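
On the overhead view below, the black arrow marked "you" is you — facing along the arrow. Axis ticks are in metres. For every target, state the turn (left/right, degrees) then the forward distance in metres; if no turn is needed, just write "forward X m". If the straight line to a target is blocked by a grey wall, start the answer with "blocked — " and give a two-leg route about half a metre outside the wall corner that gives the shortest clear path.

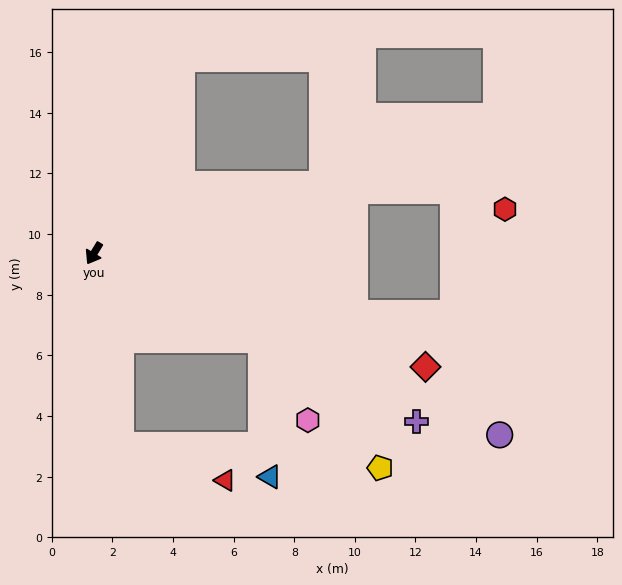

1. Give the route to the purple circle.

turn left 97°, forward 14.7 m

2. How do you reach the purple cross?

turn left 94°, forward 12.0 m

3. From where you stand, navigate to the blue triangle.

blocked — turn left 94°, forward 6.2 m, then turn right 59°, forward 4.5 m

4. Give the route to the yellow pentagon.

blocked — turn left 94°, forward 6.2 m, then turn right 20°, forward 5.8 m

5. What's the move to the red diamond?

turn left 102°, forward 11.6 m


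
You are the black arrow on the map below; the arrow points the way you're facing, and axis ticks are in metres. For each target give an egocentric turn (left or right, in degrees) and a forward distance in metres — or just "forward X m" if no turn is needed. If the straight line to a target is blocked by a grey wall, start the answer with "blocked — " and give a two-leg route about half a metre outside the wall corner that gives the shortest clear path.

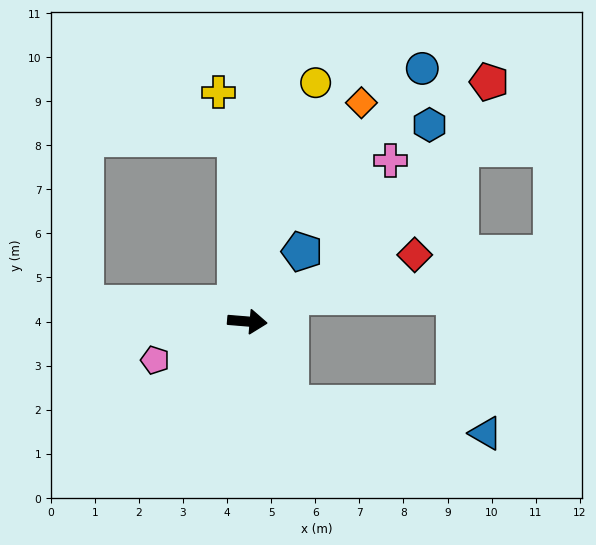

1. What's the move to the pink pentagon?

turn right 153°, forward 2.3 m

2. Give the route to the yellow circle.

turn left 79°, forward 5.6 m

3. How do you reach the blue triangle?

blocked — turn right 58°, forward 2.1 m, then turn left 54°, forward 4.5 m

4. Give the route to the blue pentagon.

turn left 57°, forward 2.0 m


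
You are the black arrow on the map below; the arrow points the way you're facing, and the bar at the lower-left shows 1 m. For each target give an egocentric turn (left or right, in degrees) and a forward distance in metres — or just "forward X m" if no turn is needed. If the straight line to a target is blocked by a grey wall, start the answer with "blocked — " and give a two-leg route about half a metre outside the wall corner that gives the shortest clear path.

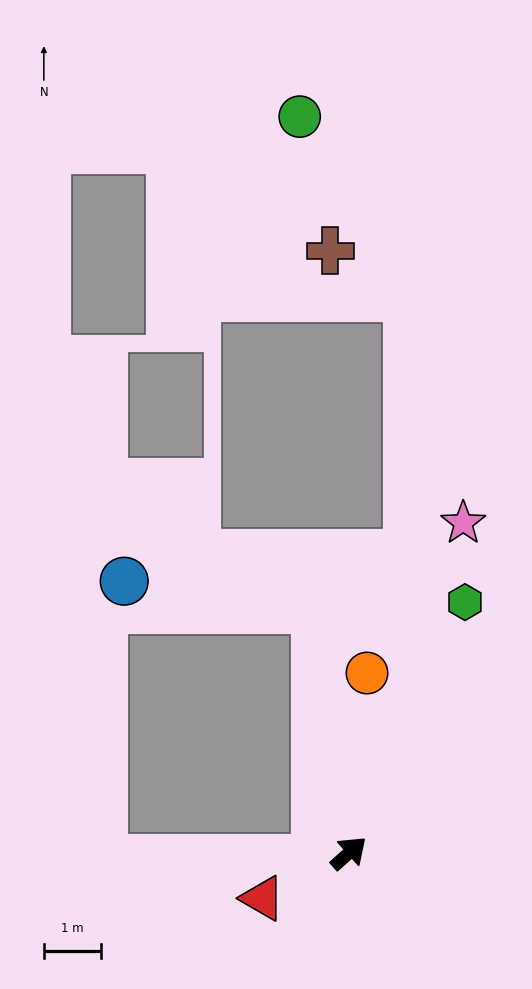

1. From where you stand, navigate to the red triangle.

turn left 166°, forward 1.7 m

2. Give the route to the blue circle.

blocked — turn left 56°, forward 4.3 m, then turn left 74°, forward 3.4 m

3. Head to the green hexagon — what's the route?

turn left 23°, forward 4.8 m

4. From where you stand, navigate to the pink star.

turn left 29°, forward 6.1 m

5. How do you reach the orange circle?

turn left 42°, forward 3.1 m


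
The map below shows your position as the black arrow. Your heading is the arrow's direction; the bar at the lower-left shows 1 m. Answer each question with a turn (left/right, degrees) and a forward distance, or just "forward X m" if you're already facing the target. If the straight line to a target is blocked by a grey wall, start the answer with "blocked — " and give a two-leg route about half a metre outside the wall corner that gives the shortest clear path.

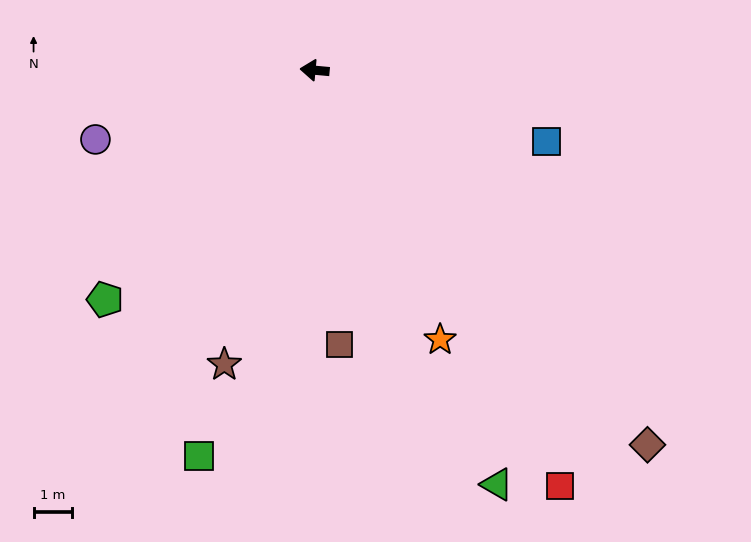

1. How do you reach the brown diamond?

turn left 137°, forward 13.1 m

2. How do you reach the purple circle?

turn left 23°, forward 6.0 m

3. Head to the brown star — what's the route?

turn left 78°, forward 8.0 m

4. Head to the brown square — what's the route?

turn left 100°, forward 7.2 m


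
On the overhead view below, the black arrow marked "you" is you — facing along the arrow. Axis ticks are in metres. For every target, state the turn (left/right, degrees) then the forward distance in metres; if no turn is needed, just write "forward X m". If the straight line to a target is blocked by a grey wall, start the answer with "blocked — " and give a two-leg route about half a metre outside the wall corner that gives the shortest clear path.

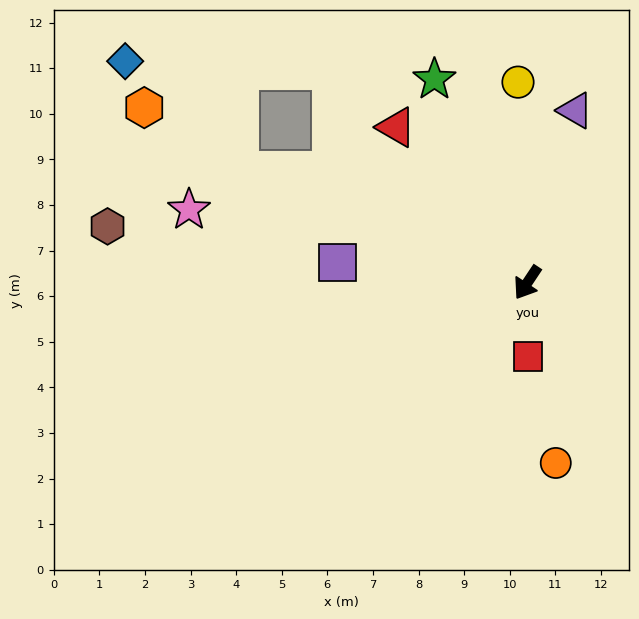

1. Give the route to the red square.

turn left 34°, forward 1.6 m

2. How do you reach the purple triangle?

turn right 162°, forward 3.9 m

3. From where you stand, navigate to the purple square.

turn right 62°, forward 4.2 m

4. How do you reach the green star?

turn right 122°, forward 4.9 m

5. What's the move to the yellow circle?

turn right 144°, forward 4.4 m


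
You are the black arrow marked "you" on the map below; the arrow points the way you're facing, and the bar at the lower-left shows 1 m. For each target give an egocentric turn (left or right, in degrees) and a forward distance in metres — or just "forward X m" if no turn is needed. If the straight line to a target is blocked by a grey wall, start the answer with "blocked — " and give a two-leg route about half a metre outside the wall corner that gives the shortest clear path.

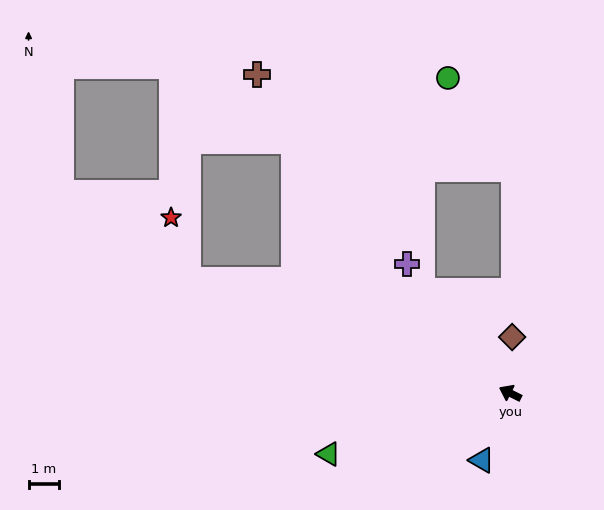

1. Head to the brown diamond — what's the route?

turn right 65°, forward 1.8 m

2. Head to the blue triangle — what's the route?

turn left 94°, forward 2.4 m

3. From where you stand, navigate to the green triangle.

turn left 45°, forward 6.3 m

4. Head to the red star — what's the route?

blocked — turn left 7°, forward 11.3 m, then turn right 55°, forward 2.1 m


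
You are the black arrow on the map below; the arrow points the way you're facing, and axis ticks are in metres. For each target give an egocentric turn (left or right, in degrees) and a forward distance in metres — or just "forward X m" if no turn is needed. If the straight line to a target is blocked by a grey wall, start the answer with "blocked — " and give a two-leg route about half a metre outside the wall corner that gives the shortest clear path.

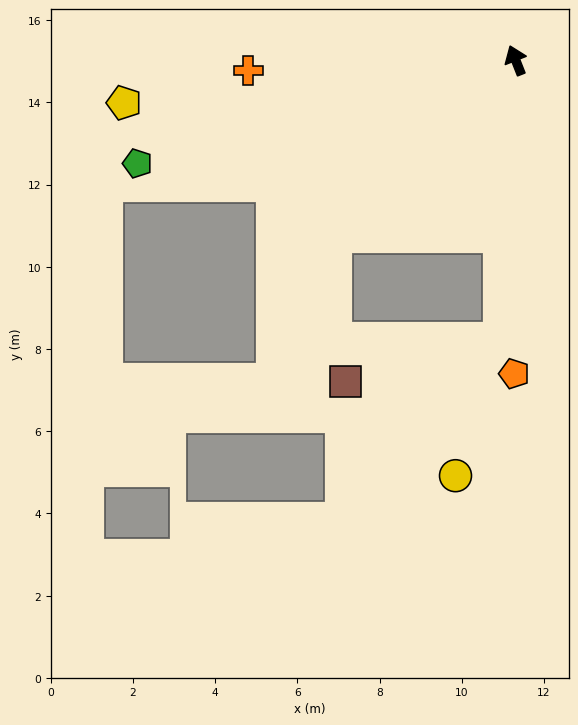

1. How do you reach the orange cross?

turn left 71°, forward 6.5 m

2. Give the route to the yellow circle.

blocked — turn left 155°, forward 6.8 m, then turn right 15°, forward 3.5 m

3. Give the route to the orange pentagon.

turn left 158°, forward 7.6 m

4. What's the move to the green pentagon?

turn left 84°, forward 9.5 m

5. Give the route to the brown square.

blocked — turn left 155°, forward 6.8 m, then turn right 71°, forward 3.9 m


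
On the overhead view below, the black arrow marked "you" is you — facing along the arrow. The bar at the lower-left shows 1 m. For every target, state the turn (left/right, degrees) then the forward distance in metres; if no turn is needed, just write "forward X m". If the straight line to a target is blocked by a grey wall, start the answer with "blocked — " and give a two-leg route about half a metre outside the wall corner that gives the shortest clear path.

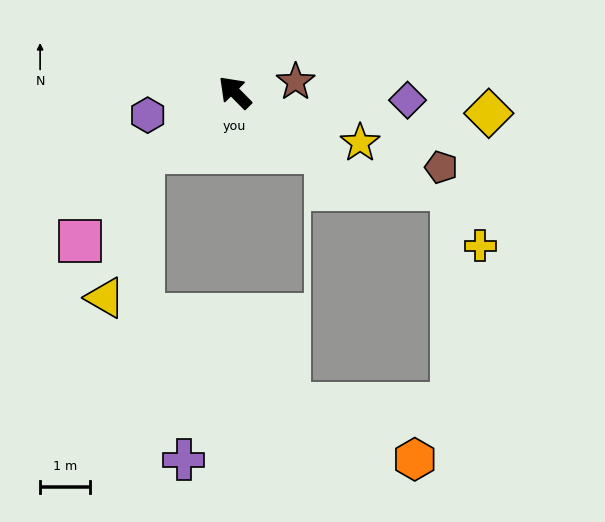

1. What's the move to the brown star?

turn right 125°, forward 1.2 m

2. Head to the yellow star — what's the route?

turn right 157°, forward 2.7 m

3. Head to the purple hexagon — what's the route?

turn left 60°, forward 1.8 m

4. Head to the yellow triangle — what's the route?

blocked — turn left 79°, forward 2.2 m, then turn left 41°, forward 3.0 m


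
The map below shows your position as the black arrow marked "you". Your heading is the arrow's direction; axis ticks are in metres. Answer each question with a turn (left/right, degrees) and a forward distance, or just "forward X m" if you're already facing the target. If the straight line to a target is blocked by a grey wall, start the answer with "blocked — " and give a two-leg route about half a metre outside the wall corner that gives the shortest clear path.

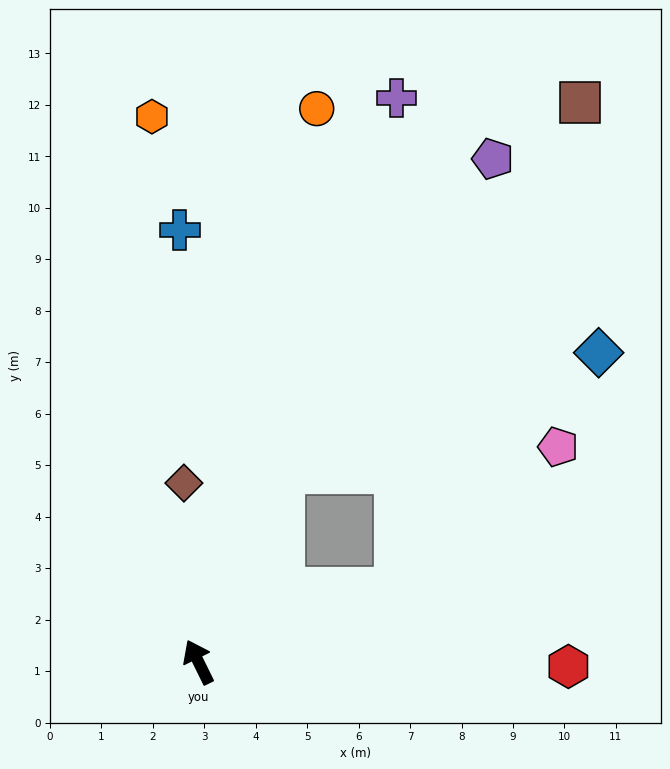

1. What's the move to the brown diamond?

turn right 22°, forward 3.5 m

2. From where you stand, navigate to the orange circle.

turn right 38°, forward 11.0 m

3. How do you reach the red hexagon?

turn right 117°, forward 7.2 m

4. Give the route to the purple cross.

turn right 46°, forward 11.6 m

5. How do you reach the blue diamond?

blocked — turn right 96°, forward 4.1 m, then turn left 29°, forward 6.0 m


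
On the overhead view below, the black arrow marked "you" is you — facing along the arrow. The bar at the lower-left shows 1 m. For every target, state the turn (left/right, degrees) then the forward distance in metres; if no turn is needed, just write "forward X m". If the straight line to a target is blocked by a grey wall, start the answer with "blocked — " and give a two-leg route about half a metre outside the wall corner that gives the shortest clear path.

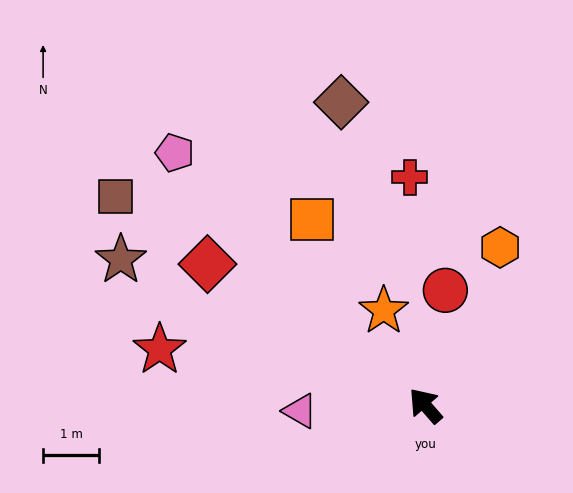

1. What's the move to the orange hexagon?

turn right 66°, forward 3.1 m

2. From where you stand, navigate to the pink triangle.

turn left 51°, forward 2.2 m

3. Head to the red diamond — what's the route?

turn left 16°, forward 4.6 m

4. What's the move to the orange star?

turn right 17°, forward 1.8 m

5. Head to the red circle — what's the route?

turn right 51°, forward 2.1 m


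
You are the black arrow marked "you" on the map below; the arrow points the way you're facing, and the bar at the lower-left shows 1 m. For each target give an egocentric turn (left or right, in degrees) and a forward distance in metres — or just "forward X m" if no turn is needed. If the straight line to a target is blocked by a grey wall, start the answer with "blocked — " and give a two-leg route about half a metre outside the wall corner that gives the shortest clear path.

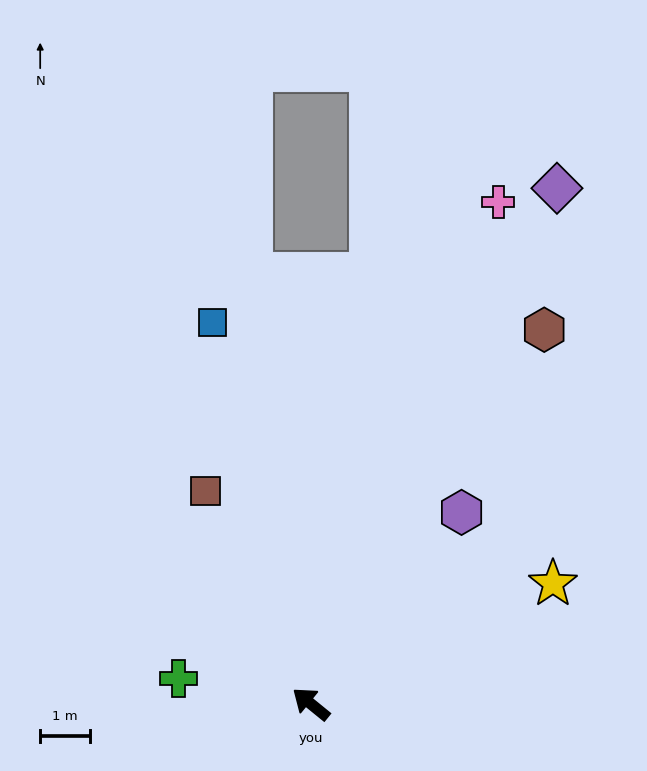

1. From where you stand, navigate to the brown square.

turn right 24°, forward 4.8 m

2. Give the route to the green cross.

turn left 28°, forward 2.7 m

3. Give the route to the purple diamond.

turn right 76°, forward 11.6 m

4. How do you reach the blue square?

turn right 36°, forward 8.0 m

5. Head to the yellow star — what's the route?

turn right 114°, forward 5.5 m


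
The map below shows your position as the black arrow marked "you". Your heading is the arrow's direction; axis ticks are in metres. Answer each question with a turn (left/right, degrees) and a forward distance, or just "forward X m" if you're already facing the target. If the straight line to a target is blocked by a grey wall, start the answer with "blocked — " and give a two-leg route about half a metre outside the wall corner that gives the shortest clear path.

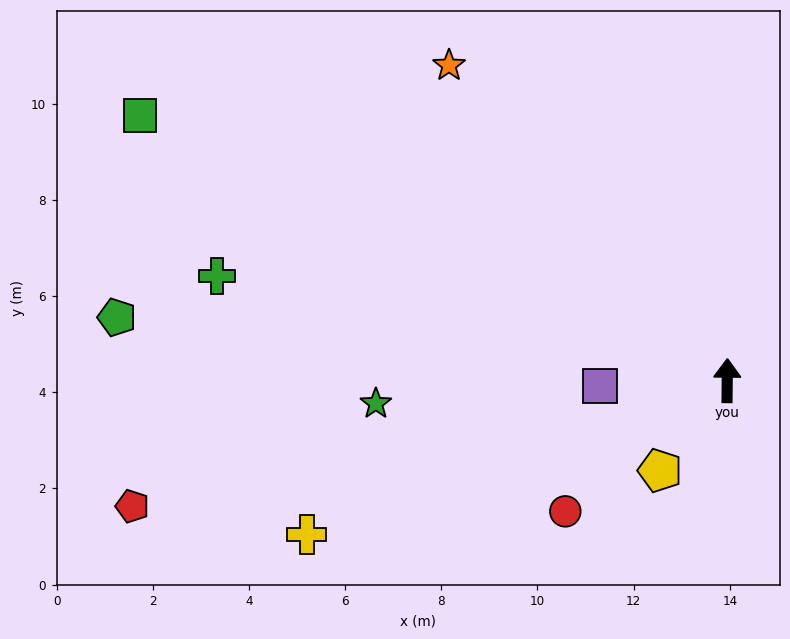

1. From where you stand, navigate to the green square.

turn left 66°, forward 13.4 m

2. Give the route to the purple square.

turn left 93°, forward 2.6 m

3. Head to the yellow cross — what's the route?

turn left 111°, forward 9.3 m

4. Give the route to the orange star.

turn left 42°, forward 8.7 m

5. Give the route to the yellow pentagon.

turn left 144°, forward 2.3 m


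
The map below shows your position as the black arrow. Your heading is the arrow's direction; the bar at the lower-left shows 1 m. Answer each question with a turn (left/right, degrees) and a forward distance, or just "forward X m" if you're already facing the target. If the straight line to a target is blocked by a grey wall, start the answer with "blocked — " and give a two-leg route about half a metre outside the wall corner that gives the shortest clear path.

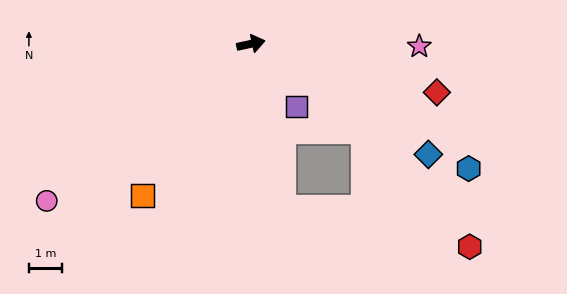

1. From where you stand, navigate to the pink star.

turn right 13°, forward 5.0 m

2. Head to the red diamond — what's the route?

turn right 27°, forward 5.7 m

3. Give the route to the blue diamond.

turn right 44°, forward 6.3 m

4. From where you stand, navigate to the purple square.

turn right 67°, forward 2.3 m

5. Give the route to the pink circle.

turn right 155°, forward 7.7 m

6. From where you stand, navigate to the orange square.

turn right 138°, forward 5.6 m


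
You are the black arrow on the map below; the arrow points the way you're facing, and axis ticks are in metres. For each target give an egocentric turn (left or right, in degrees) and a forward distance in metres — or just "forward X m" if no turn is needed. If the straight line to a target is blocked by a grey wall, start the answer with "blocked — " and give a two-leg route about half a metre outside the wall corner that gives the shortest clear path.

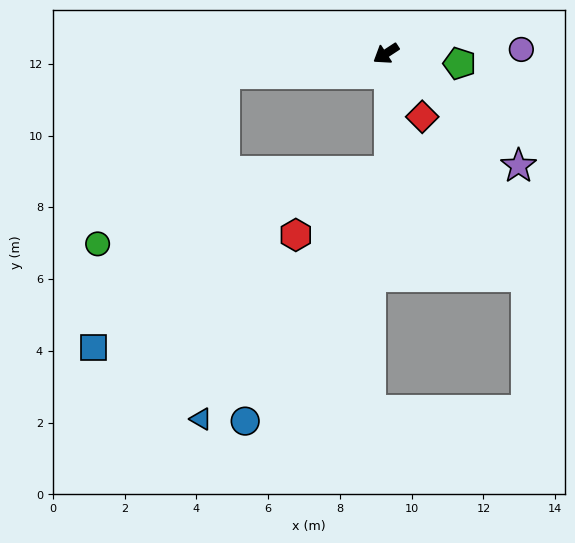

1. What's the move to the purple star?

turn left 107°, forward 4.8 m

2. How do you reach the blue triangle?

blocked — turn right 26°, forward 4.5 m, then turn left 79°, forward 9.6 m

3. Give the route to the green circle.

blocked — turn right 26°, forward 4.5 m, then turn left 46°, forward 5.9 m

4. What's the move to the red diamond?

turn left 87°, forward 2.0 m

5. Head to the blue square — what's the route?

blocked — turn right 26°, forward 4.5 m, then turn left 57°, forward 8.5 m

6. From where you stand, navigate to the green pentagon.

turn left 139°, forward 2.1 m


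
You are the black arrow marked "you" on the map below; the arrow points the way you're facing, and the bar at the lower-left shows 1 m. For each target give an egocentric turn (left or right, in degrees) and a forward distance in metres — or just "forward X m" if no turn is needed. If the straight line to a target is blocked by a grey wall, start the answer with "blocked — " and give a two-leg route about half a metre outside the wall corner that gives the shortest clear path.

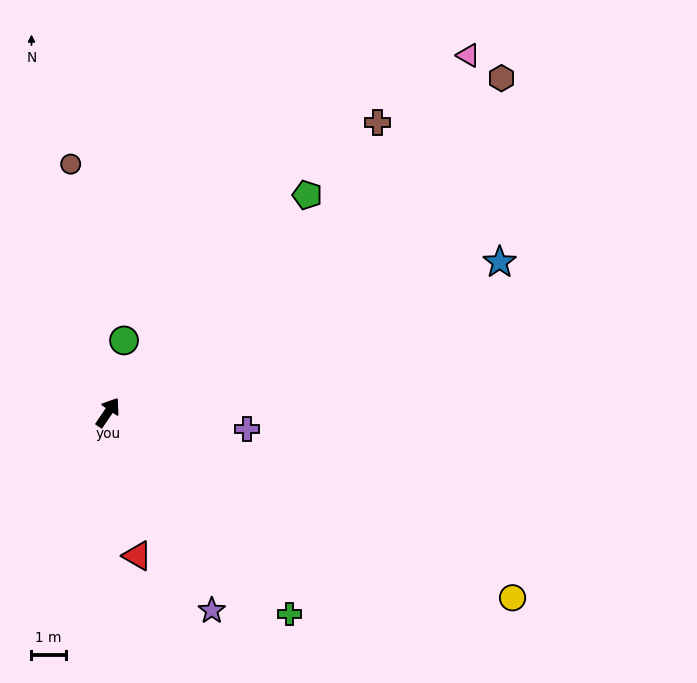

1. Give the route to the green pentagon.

turn right 8°, forward 8.6 m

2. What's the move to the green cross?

turn right 104°, forward 7.9 m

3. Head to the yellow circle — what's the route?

turn right 80°, forward 13.0 m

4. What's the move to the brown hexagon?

turn right 15°, forward 15.1 m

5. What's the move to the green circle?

turn left 22°, forward 2.2 m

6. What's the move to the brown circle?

turn left 43°, forward 7.3 m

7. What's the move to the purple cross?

turn right 63°, forward 4.1 m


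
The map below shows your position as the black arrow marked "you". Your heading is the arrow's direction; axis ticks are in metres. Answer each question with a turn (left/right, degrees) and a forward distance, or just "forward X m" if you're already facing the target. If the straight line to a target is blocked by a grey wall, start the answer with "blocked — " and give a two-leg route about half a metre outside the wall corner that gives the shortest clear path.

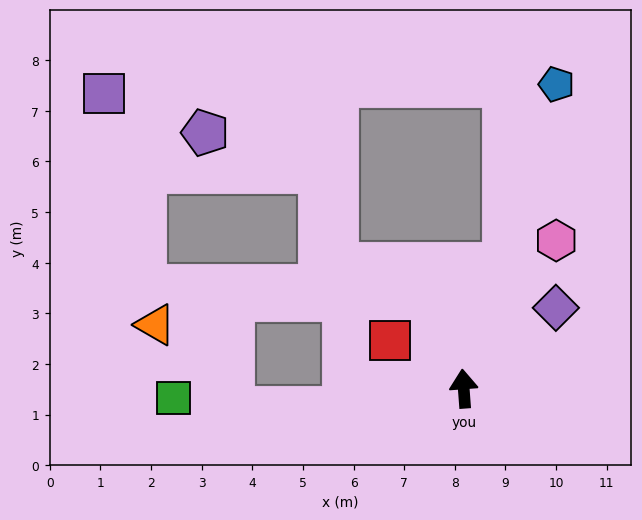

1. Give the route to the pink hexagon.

turn right 36°, forward 3.4 m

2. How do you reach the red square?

turn left 52°, forward 1.7 m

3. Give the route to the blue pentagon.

turn right 21°, forward 6.3 m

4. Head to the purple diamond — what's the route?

turn right 53°, forward 2.4 m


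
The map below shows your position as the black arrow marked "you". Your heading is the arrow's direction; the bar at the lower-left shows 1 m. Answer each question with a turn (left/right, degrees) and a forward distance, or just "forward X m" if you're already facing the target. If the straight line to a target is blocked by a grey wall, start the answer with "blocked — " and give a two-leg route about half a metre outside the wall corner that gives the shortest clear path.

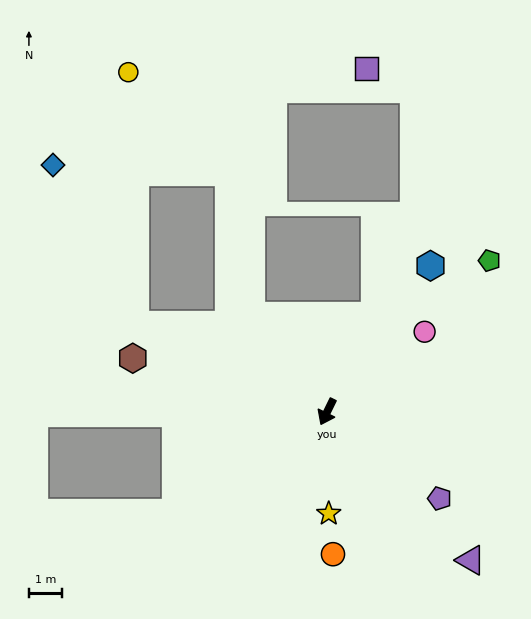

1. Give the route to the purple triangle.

turn left 70°, forward 6.2 m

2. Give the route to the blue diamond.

blocked — turn right 88°, forward 6.3 m, then turn right 39°, forward 5.4 m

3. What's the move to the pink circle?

turn left 155°, forward 3.8 m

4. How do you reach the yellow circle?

blocked — turn right 88°, forward 6.3 m, then turn right 64°, forward 7.6 m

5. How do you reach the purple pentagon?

turn left 78°, forward 4.3 m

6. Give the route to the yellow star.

turn left 27°, forward 3.0 m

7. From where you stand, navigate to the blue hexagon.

turn left 171°, forward 5.4 m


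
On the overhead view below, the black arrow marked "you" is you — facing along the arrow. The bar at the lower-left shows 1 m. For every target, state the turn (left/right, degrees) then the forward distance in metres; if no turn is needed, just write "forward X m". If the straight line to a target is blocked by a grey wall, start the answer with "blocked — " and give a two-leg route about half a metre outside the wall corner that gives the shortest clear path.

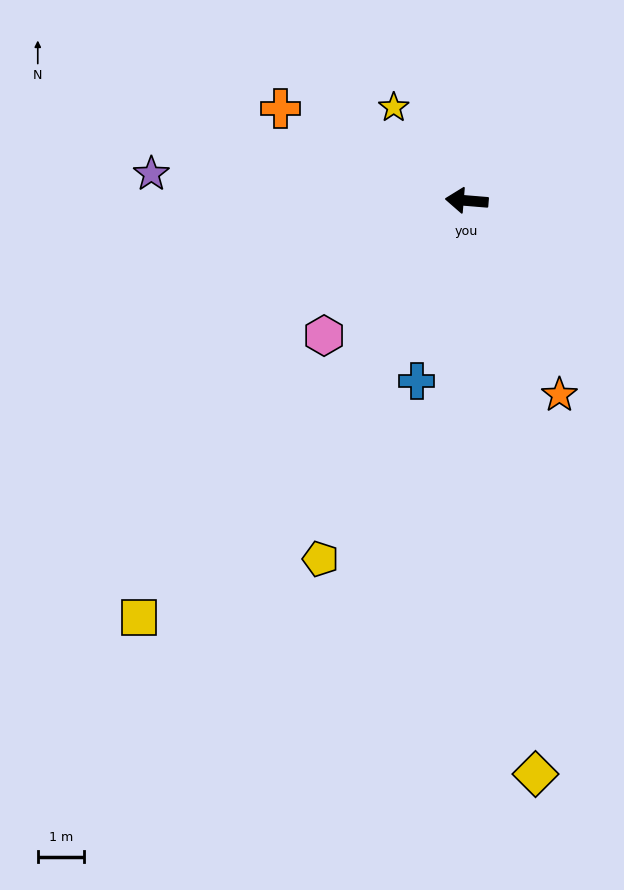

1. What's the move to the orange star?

turn left 120°, forward 4.7 m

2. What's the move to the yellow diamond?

turn left 102°, forward 12.5 m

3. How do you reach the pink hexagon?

turn left 48°, forward 4.3 m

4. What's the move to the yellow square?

turn left 57°, forward 11.5 m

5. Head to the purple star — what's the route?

forward 6.9 m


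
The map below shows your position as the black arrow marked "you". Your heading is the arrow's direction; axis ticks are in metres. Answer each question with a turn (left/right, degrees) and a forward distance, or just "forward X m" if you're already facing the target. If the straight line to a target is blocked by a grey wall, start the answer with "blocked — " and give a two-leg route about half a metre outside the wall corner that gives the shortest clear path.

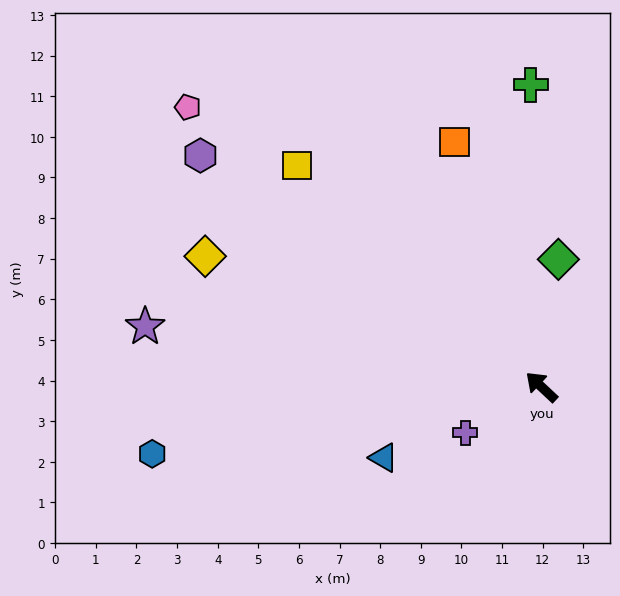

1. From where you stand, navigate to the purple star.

turn left 34°, forward 9.9 m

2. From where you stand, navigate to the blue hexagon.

turn left 53°, forward 9.7 m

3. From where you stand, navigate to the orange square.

turn right 27°, forward 6.4 m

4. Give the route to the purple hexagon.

turn left 9°, forward 10.1 m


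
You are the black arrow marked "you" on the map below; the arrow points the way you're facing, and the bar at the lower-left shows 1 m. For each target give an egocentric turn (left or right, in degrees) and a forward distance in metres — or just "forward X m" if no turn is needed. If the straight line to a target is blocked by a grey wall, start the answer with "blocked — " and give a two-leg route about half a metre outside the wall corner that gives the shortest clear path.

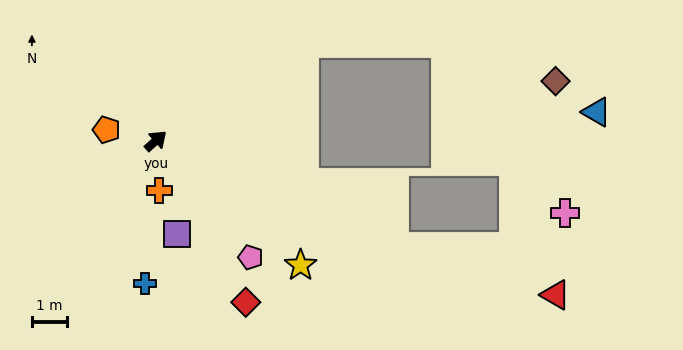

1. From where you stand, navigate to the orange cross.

turn right 128°, forward 1.4 m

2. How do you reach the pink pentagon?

turn right 93°, forward 4.3 m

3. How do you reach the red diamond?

turn right 103°, forward 5.3 m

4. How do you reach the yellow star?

turn right 82°, forward 5.5 m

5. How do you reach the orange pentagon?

turn left 126°, forward 1.5 m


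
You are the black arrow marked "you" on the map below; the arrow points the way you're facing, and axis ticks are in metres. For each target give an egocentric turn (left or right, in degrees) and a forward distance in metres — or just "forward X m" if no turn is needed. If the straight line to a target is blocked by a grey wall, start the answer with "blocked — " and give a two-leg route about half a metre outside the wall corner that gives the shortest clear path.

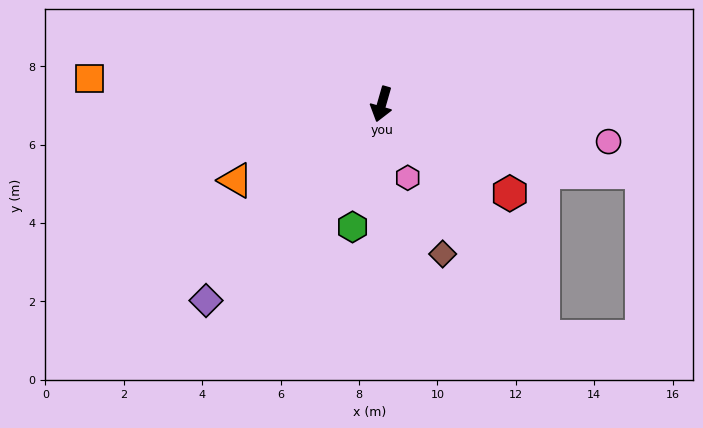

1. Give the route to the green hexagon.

turn left 3°, forward 3.2 m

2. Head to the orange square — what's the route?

turn right 79°, forward 7.5 m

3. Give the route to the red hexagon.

turn left 71°, forward 4.0 m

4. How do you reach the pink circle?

turn left 97°, forward 5.9 m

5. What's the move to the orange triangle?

turn right 46°, forward 4.2 m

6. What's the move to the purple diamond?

turn right 26°, forward 6.7 m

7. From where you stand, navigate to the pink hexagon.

turn left 35°, forward 2.0 m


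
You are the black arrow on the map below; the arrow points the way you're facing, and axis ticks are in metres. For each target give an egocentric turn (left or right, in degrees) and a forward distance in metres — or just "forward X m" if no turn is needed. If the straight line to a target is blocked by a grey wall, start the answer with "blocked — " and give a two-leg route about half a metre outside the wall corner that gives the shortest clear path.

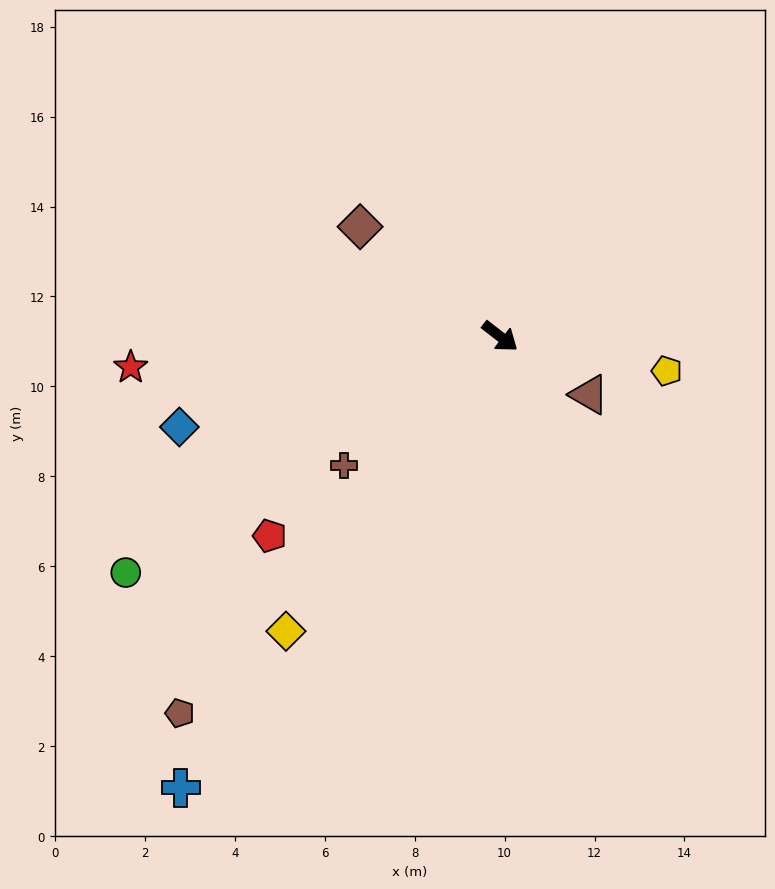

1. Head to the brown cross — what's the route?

turn right 103°, forward 4.5 m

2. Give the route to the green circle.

turn right 110°, forward 9.8 m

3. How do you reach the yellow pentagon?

turn left 26°, forward 3.8 m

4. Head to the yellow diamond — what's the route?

turn right 88°, forward 8.1 m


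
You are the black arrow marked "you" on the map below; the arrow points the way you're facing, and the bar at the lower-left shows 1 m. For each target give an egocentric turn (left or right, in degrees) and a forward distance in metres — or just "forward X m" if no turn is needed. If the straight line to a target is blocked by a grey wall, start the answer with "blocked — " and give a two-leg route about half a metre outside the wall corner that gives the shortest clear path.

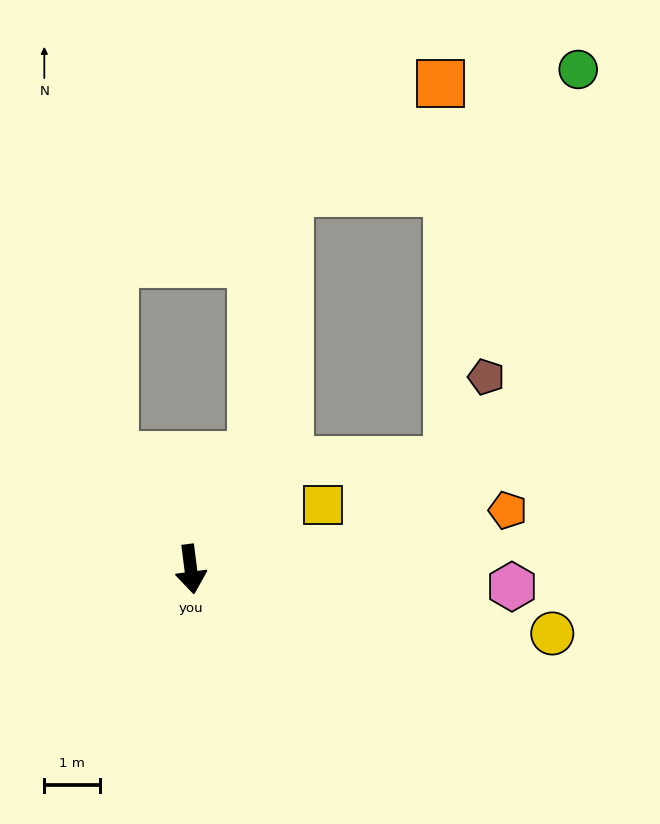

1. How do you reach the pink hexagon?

turn left 80°, forward 5.7 m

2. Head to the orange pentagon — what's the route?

turn left 93°, forward 5.8 m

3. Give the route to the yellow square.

turn left 109°, forward 2.6 m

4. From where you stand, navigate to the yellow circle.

turn left 73°, forward 6.6 m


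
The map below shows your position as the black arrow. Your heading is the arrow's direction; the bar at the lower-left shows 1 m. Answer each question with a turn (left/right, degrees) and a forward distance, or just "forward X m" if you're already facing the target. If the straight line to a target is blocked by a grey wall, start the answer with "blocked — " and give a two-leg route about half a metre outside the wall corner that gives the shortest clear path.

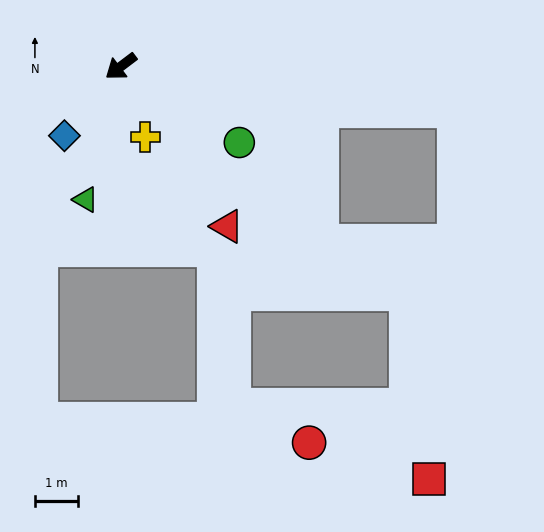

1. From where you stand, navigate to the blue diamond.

turn left 14°, forward 2.1 m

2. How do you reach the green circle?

turn left 110°, forward 3.3 m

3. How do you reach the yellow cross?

turn left 72°, forward 1.8 m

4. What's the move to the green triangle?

turn left 38°, forward 3.2 m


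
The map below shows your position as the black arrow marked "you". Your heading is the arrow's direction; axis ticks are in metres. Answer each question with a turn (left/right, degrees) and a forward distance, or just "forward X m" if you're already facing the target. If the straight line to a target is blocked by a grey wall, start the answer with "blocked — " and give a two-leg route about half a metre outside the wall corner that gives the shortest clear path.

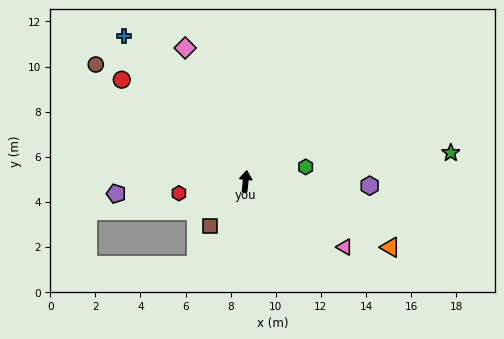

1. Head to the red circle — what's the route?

turn left 57°, forward 7.1 m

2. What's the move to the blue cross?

turn left 46°, forward 8.4 m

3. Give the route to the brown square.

turn left 147°, forward 2.5 m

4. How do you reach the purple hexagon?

turn right 86°, forward 5.5 m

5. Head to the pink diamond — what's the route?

turn left 30°, forward 6.5 m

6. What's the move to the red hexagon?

turn left 106°, forward 3.0 m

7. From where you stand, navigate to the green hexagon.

turn right 71°, forward 2.7 m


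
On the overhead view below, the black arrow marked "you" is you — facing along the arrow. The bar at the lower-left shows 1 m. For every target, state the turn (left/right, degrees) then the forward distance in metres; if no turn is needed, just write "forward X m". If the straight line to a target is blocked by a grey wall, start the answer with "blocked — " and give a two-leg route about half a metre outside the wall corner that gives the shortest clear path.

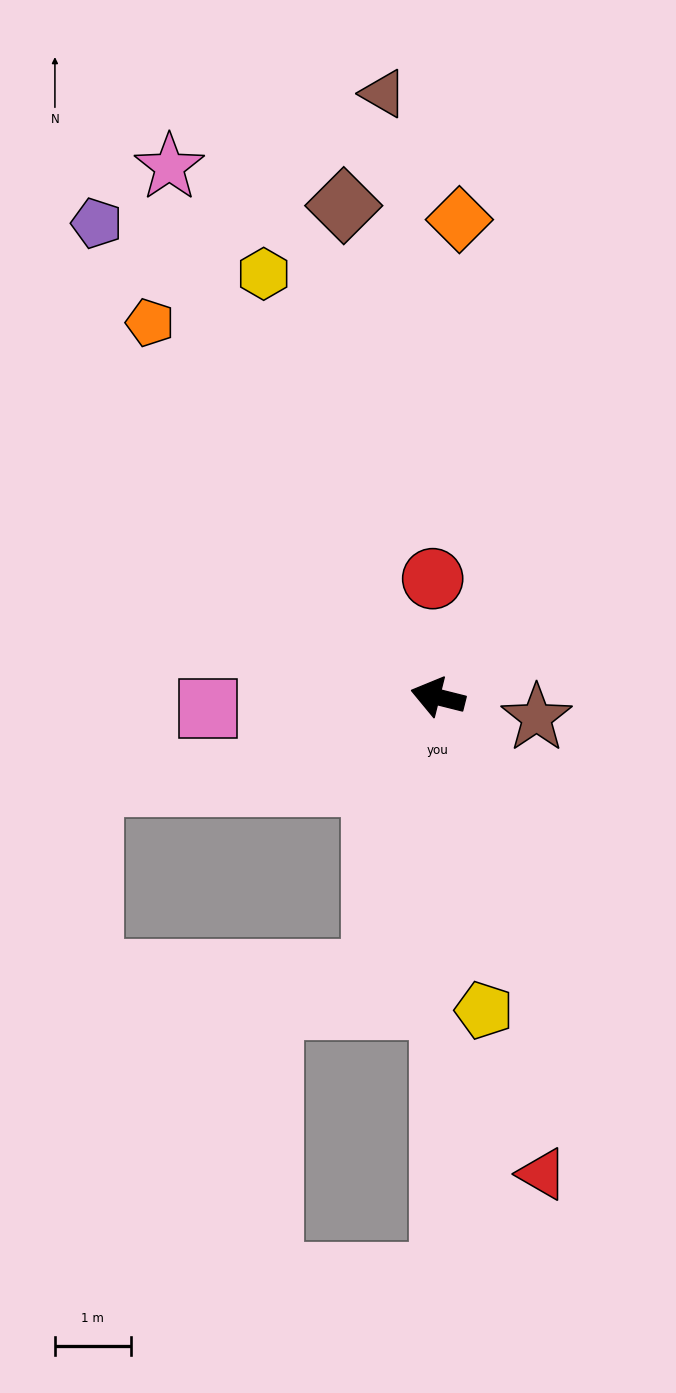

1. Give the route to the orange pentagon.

turn right 38°, forward 6.2 m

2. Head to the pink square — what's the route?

turn left 17°, forward 3.0 m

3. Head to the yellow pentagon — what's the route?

turn left 112°, forward 4.2 m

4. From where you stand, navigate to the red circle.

turn right 73°, forward 1.6 m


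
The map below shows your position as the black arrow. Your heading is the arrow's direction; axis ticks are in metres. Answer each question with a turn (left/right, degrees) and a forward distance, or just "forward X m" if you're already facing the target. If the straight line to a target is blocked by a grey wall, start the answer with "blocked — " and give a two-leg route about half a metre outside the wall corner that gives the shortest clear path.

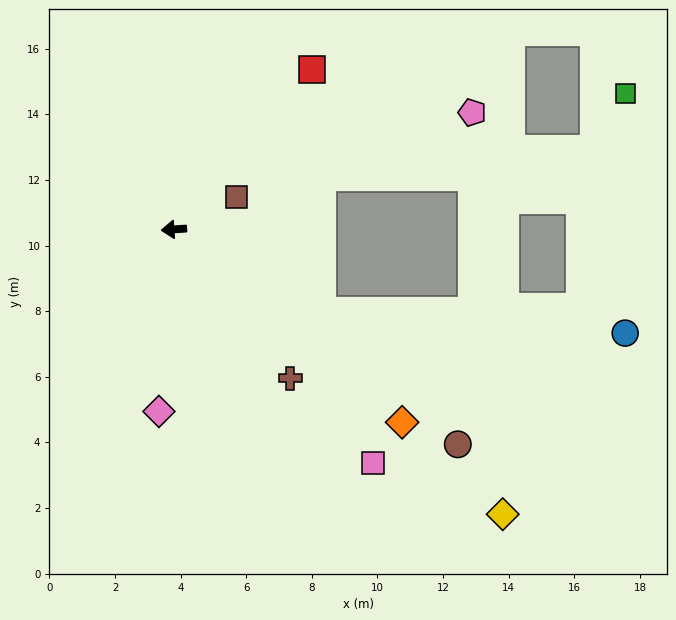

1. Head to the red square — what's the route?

turn right 135°, forward 6.4 m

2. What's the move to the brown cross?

turn left 124°, forward 5.8 m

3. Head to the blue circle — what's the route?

blocked — turn left 147°, forward 5.2 m, then turn left 25°, forward 9.3 m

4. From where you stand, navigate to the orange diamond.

turn left 136°, forward 9.1 m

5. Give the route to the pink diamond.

turn left 81°, forward 5.6 m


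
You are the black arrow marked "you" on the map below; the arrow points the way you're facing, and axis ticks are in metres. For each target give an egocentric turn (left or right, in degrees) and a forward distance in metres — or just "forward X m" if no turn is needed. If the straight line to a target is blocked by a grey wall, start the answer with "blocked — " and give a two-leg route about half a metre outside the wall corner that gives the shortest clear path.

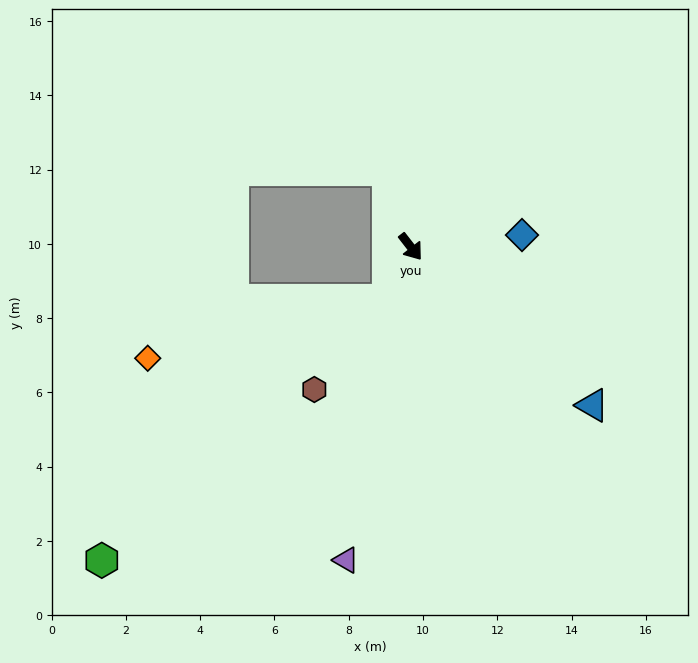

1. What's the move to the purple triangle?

turn right 49°, forward 8.6 m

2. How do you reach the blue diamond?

turn left 58°, forward 3.0 m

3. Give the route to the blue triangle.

turn left 11°, forward 6.5 m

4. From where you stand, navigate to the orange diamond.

blocked — turn right 61°, forward 1.5 m, then turn right 53°, forward 6.7 m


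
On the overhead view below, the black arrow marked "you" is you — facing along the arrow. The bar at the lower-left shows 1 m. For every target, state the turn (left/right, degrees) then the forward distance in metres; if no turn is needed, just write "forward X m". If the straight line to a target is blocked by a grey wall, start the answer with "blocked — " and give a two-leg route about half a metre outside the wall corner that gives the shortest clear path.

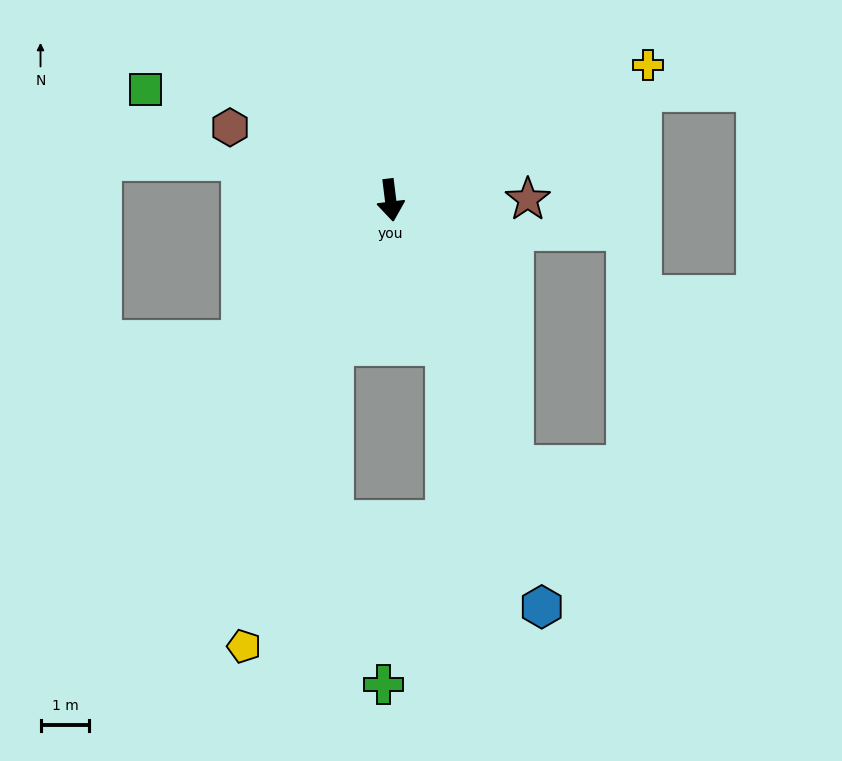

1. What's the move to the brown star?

turn left 83°, forward 2.8 m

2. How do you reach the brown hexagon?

turn right 121°, forward 3.6 m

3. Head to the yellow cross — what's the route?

turn left 111°, forward 5.9 m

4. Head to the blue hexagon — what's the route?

turn left 13°, forward 8.9 m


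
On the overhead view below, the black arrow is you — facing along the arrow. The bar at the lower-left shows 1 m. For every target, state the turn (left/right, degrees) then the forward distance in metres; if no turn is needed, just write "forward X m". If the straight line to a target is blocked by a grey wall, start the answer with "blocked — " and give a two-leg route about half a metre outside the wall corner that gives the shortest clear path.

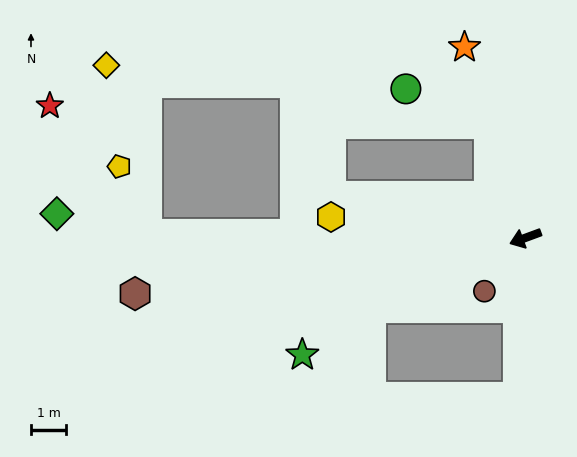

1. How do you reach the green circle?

blocked — turn right 93°, forward 3.4 m, then turn left 50°, forward 2.6 m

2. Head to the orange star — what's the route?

turn right 93°, forward 5.7 m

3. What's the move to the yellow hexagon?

turn right 26°, forward 5.6 m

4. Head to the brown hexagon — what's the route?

turn right 12°, forward 11.2 m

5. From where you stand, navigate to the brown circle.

turn left 32°, forward 1.9 m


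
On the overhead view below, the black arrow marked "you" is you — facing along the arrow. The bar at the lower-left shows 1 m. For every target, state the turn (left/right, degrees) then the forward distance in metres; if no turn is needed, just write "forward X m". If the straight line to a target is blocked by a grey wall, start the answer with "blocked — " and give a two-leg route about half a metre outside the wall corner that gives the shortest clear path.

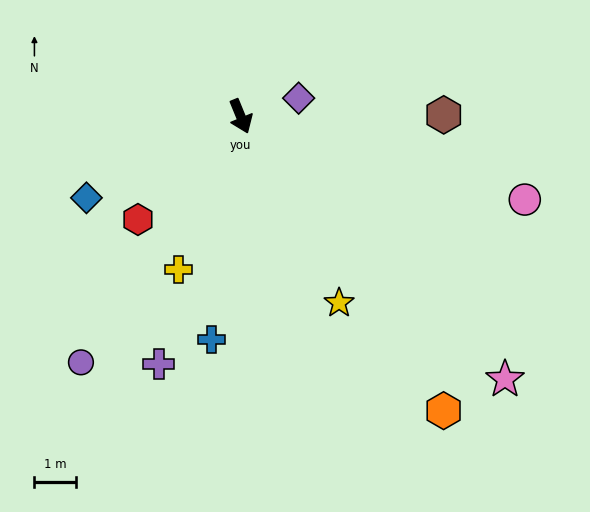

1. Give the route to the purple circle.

turn right 55°, forward 7.0 m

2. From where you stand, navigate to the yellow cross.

turn right 44°, forward 4.0 m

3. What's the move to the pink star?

turn left 23°, forward 8.9 m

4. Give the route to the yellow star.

turn left 6°, forward 5.0 m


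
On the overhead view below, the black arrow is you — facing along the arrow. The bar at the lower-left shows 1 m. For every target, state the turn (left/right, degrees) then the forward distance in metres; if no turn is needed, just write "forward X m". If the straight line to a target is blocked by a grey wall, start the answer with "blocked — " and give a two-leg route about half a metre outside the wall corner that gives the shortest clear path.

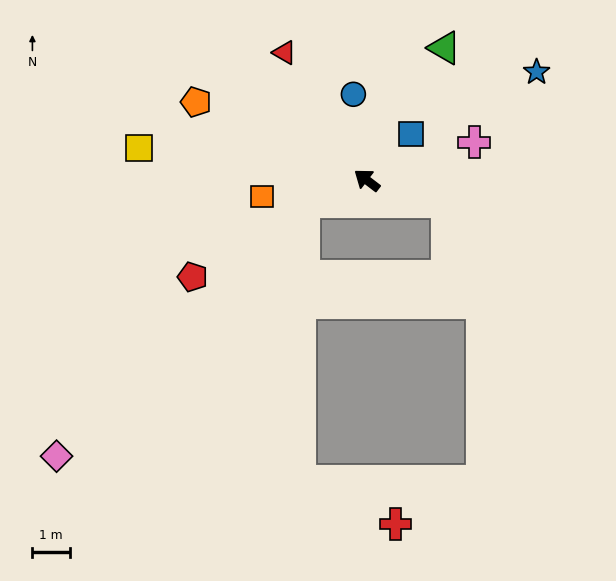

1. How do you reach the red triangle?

turn right 20°, forward 4.0 m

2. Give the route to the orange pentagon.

turn left 13°, forward 5.0 m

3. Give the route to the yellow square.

turn left 29°, forward 6.1 m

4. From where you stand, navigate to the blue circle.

turn right 44°, forward 2.3 m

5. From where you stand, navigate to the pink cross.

turn right 123°, forward 3.0 m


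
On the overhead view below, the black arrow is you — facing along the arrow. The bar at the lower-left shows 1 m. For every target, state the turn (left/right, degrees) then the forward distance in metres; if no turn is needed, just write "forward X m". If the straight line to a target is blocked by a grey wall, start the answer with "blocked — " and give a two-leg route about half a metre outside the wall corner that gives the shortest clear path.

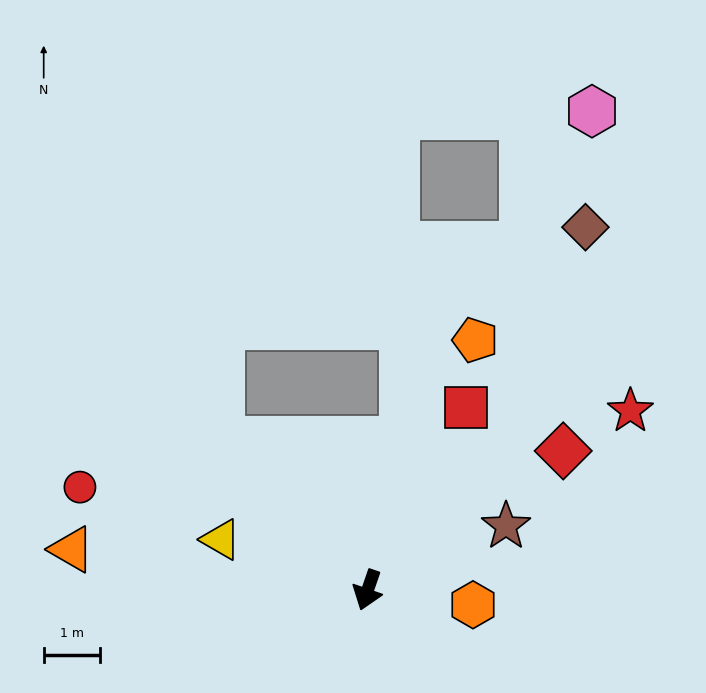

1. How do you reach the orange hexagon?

turn left 101°, forward 1.9 m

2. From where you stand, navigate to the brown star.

turn left 134°, forward 2.7 m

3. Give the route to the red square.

turn left 171°, forward 3.7 m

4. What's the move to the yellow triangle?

turn right 90°, forward 2.8 m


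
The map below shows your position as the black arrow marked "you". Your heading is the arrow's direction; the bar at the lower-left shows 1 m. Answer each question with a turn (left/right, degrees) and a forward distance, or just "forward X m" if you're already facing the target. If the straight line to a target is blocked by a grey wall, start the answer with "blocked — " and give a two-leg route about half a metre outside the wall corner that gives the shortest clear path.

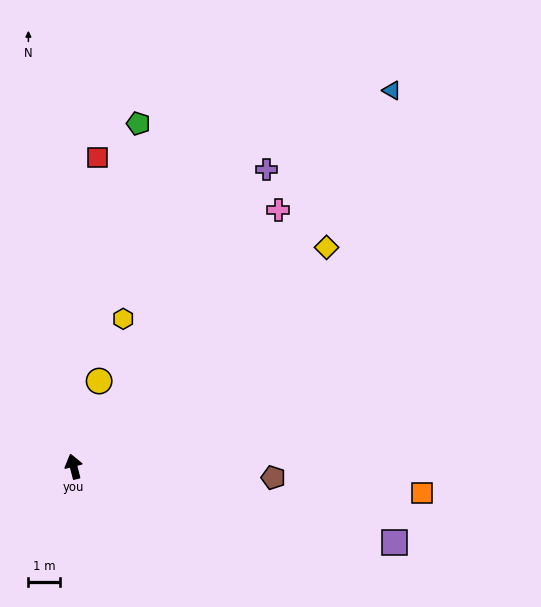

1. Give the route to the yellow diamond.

turn right 63°, forward 10.5 m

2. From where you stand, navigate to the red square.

turn right 19°, forward 9.8 m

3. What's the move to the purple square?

turn right 118°, forward 10.4 m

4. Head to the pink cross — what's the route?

turn right 53°, forward 10.3 m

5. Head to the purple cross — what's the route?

turn right 47°, forward 11.2 m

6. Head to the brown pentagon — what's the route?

turn right 107°, forward 6.3 m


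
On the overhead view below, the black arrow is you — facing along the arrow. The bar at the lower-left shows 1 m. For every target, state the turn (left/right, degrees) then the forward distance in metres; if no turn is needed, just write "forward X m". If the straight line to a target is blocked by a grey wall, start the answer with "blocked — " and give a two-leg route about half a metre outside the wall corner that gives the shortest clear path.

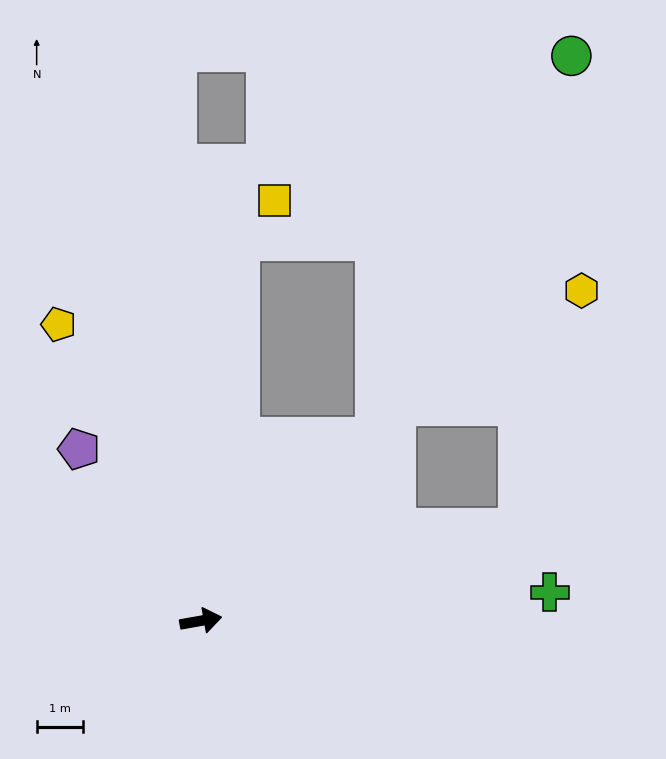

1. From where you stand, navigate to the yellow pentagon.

turn left 106°, forward 7.1 m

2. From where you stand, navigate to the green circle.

blocked — turn left 37°, forward 5.5 m, then turn left 16°, forward 9.3 m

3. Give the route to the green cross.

turn right 5°, forward 7.6 m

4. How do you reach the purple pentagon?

turn left 115°, forward 4.6 m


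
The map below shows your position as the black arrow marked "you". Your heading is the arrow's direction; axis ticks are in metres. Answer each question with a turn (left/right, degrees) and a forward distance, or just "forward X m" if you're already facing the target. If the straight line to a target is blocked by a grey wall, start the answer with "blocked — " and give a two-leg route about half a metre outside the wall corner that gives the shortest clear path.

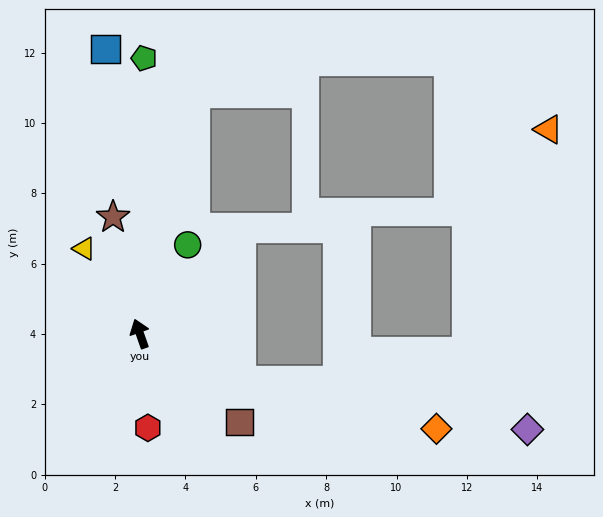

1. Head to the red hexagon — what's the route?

turn left 165°, forward 2.7 m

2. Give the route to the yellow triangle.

turn left 14°, forward 2.9 m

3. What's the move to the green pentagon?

turn right 20°, forward 7.8 m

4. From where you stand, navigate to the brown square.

turn right 151°, forward 3.8 m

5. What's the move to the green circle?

turn right 48°, forward 2.9 m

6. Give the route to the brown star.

turn right 6°, forward 3.4 m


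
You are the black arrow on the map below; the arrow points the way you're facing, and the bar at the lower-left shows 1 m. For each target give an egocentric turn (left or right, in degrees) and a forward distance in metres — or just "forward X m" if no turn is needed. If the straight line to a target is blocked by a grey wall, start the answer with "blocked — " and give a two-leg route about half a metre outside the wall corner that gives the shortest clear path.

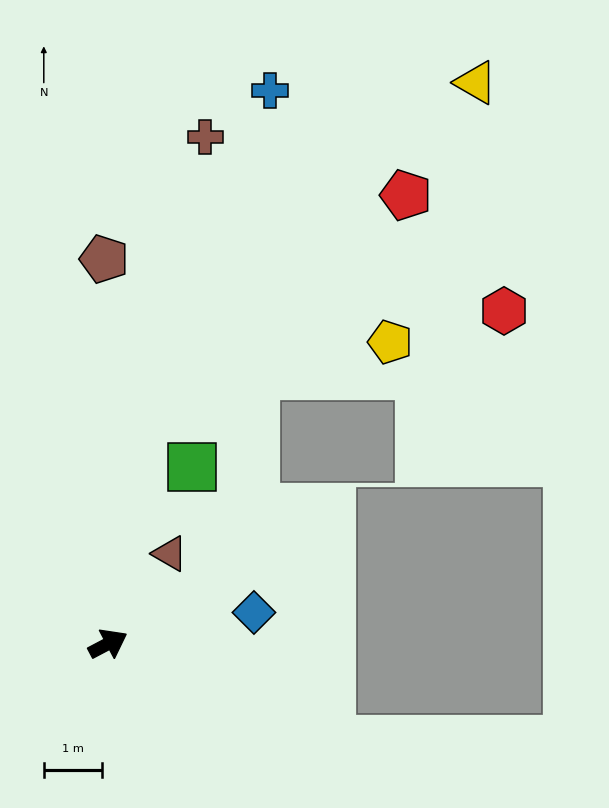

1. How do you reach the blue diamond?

turn right 16°, forward 2.6 m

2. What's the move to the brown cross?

turn left 51°, forward 8.9 m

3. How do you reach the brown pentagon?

turn left 63°, forward 6.7 m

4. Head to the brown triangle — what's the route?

turn left 28°, forward 1.9 m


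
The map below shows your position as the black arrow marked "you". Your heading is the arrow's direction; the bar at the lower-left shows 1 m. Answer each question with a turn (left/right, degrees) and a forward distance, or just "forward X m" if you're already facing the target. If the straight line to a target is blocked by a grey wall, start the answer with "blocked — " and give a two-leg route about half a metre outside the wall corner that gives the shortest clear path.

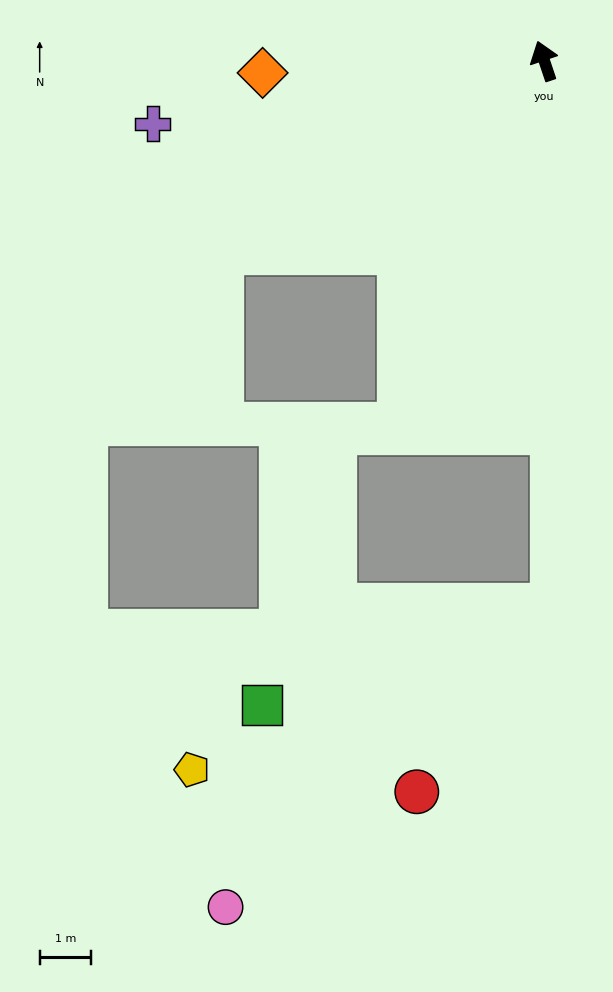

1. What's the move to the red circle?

blocked — turn left 162°, forward 10.6 m, then turn right 36°, forward 4.5 m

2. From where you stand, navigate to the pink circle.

blocked — turn left 162°, forward 10.6 m, then turn right 48°, forward 8.7 m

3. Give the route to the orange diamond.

turn left 74°, forward 5.5 m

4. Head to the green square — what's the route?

blocked — turn left 162°, forward 10.6 m, then turn right 72°, forward 6.0 m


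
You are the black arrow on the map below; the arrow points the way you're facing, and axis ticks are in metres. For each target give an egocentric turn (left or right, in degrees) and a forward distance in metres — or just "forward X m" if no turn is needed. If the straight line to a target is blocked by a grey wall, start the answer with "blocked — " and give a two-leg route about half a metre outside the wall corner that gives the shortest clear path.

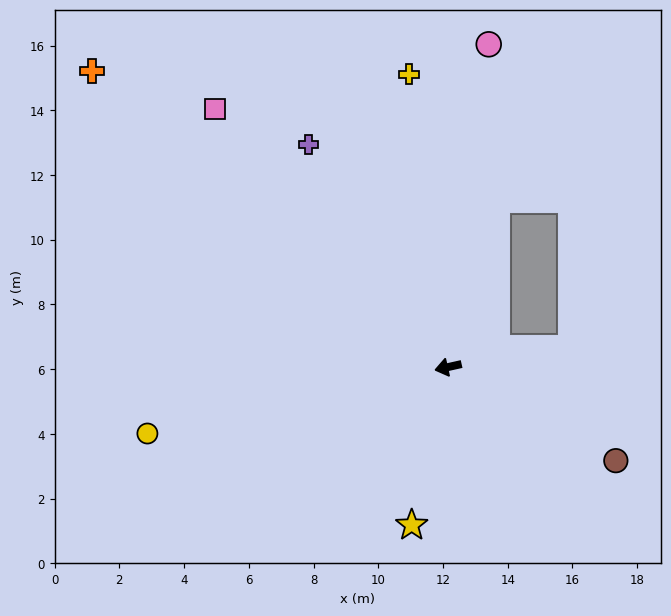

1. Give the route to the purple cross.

turn right 70°, forward 8.1 m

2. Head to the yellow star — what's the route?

turn left 64°, forward 5.0 m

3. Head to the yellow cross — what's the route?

turn right 95°, forward 9.1 m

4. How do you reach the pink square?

turn right 61°, forward 10.7 m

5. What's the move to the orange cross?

turn right 52°, forward 14.3 m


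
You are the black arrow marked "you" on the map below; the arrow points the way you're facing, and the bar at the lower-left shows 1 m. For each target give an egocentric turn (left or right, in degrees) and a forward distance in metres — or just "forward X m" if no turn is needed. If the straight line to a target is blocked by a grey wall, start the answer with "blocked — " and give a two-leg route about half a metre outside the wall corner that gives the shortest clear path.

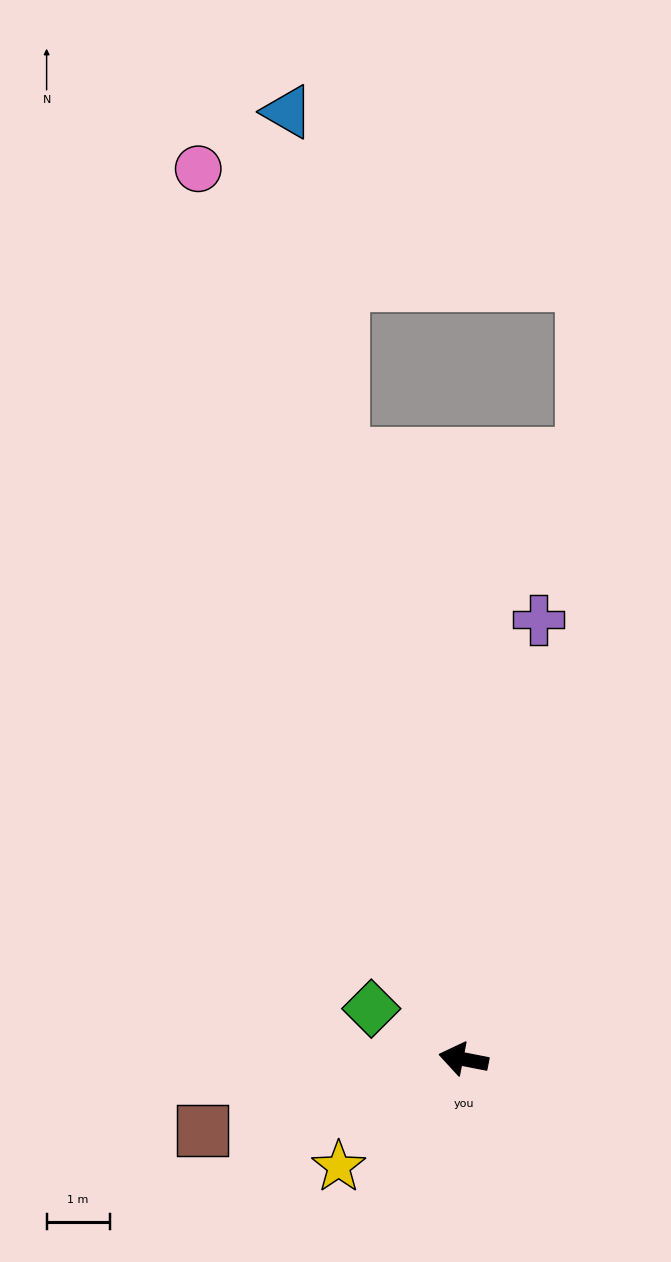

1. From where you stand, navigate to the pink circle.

turn right 62°, forward 14.8 m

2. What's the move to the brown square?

turn left 26°, forward 4.3 m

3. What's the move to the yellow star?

turn left 52°, forward 2.6 m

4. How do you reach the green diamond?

turn right 18°, forward 1.7 m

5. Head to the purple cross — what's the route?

turn right 89°, forward 7.1 m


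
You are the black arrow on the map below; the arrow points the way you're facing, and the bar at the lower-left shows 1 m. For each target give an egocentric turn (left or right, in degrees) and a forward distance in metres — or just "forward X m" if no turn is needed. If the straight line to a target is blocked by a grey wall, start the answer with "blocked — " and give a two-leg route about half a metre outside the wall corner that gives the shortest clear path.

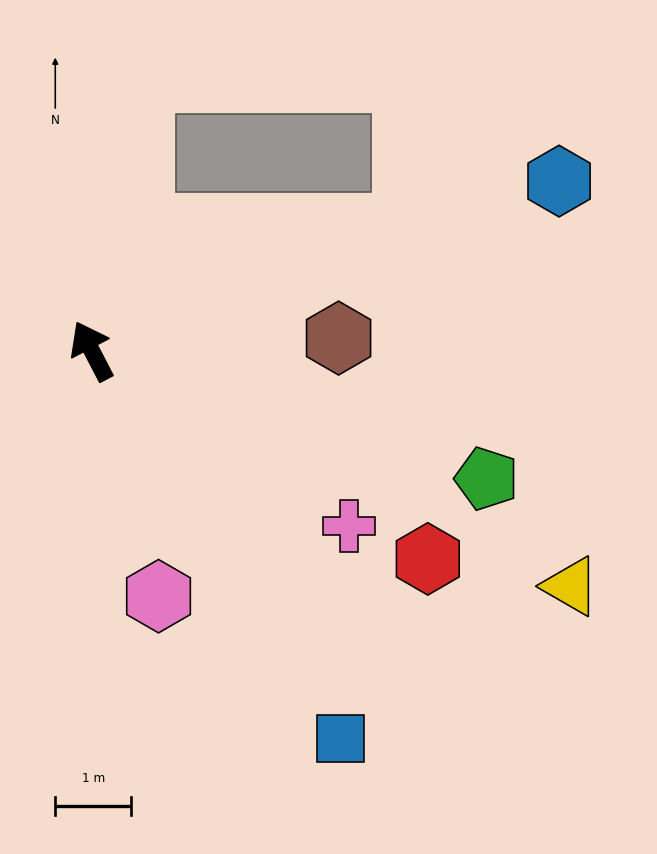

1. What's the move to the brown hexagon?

turn right 114°, forward 3.2 m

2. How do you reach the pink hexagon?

turn left 168°, forward 3.3 m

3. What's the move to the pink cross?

turn right 152°, forward 4.1 m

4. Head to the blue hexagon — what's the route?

turn right 97°, forward 6.5 m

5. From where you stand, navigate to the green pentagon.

turn right 135°, forward 5.4 m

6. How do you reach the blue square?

turn right 175°, forward 6.0 m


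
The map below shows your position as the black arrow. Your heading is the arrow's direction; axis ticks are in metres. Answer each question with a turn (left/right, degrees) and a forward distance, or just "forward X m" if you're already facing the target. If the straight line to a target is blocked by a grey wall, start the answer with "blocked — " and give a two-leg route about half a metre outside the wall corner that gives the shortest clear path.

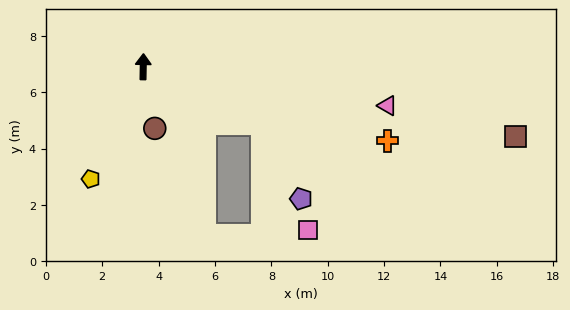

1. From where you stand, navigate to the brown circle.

turn right 168°, forward 2.2 m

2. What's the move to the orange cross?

turn right 106°, forward 9.1 m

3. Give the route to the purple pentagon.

blocked — turn right 114°, forward 4.7 m, then turn right 38°, forward 3.0 m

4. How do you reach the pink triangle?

turn right 98°, forward 8.8 m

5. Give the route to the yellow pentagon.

turn left 156°, forward 4.4 m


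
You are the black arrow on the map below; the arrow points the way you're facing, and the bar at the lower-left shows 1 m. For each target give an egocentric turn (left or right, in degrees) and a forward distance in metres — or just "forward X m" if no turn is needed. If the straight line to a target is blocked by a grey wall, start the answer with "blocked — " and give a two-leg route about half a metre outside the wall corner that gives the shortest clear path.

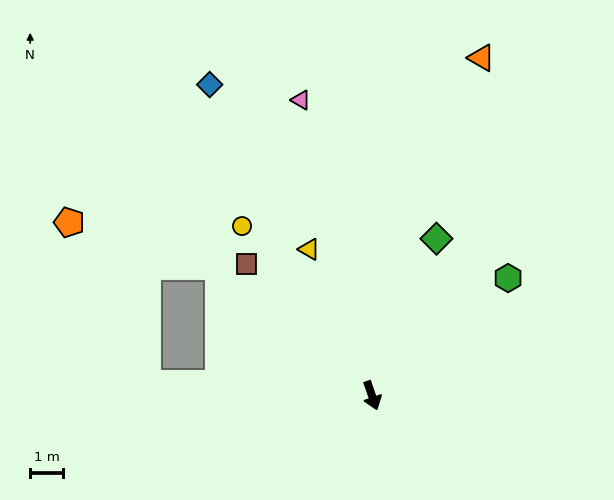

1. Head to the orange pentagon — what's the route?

blocked — turn right 149°, forward 6.2 m, then turn left 23°, forward 4.8 m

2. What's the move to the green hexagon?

turn left 112°, forward 5.5 m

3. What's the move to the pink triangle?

turn left 174°, forward 9.3 m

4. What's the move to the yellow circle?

turn right 162°, forward 6.6 m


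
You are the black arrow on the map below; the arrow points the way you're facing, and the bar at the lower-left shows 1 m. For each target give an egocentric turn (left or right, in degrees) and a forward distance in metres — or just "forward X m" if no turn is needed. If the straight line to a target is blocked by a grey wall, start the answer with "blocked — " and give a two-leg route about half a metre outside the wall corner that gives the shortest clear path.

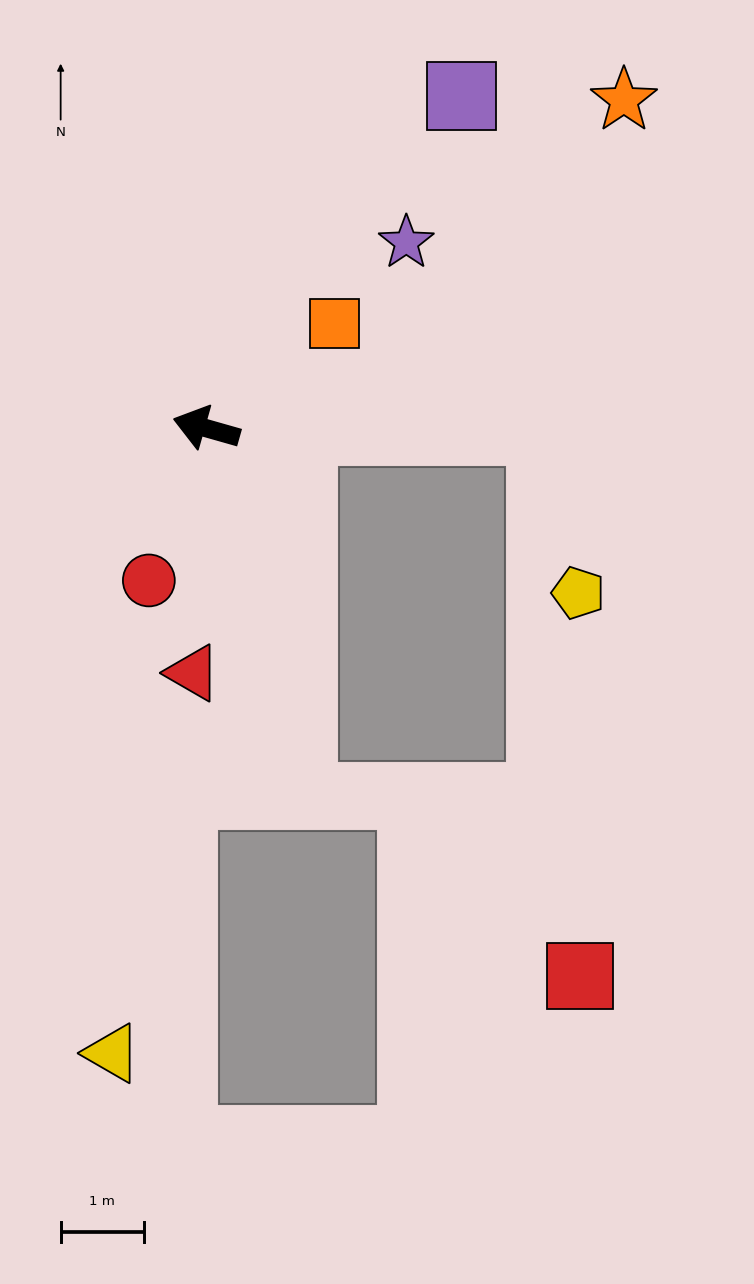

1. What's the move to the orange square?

turn right 125°, forward 2.0 m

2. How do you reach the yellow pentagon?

blocked — turn right 164°, forward 4.0 m, then turn right 78°, forward 2.0 m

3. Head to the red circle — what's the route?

turn left 85°, forward 2.0 m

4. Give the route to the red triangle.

turn left 103°, forward 2.9 m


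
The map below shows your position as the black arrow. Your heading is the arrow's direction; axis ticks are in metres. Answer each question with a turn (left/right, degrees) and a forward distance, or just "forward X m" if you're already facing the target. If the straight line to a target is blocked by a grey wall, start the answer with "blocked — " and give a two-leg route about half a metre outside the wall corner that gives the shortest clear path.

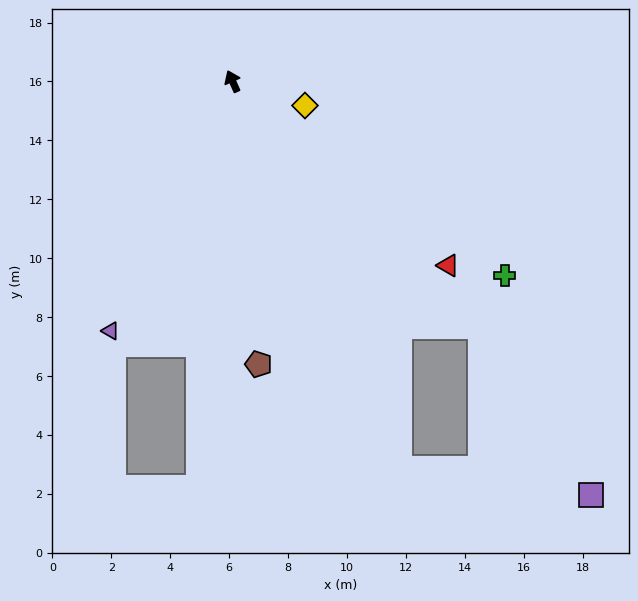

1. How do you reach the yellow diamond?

turn right 133°, forward 2.6 m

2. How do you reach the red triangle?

turn right 155°, forward 9.6 m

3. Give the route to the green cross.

turn right 150°, forward 11.4 m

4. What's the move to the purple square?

blocked — turn right 159°, forward 11.8 m, then turn right 12°, forward 6.8 m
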